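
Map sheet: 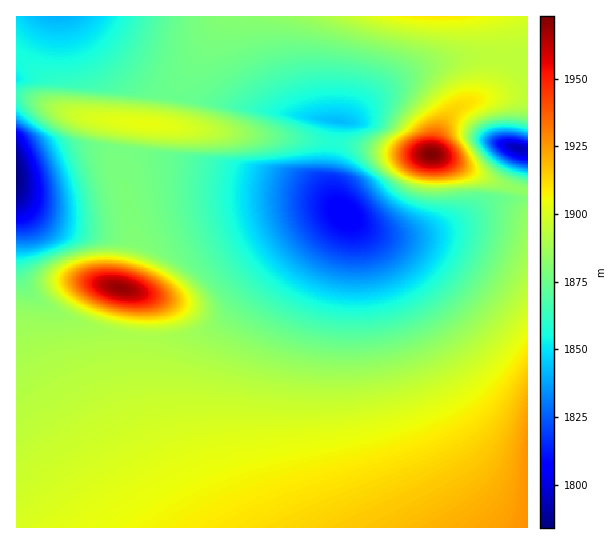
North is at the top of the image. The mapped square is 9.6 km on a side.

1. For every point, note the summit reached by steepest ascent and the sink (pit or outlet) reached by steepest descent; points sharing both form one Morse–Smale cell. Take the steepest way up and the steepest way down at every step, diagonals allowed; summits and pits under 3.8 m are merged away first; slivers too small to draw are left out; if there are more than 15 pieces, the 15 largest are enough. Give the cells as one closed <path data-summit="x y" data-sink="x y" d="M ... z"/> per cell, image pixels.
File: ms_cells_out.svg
<path data-summit="527 465" data-sink="347 214" d="M510 199l-16 1-45 27-35 9-27 0-12-3-20-10-9-10-7 0-28 16-36 30-30 31-17 24-14 13-20 8-15 2-40 1-2 33 8 47 19 49 21 42 13 19 330-1 0-326z"/><path data-summit="527 465" data-sink="17 175" d="M17 212l-1 315 181 1-33-61-19-49-8-47 2-33-42-9-23-8-24-12-23-19-7-11-3-9 2-51z"/><path data-summit="121 289" data-sink="347 214" d="M125 151l-5 0 0 22 9 36 4 24 0 14-10 42 11 3 6 9-1 36 40 0 15-2 20-8 14-13 27-35 32-31 36-27 16-8 6 0-27-17-33-11-99-24z"/><path data-summit="437 17" data-sink="338 121" d="M495 16l-270 0-50 78 7 3 31 6 125 18 13 0 31-30 36-22 19-6 25-6 37 0 2-3 0-12z"/><path data-summit="121 289" data-sink="17 175" d="M101 148l-20 3-30 12-35 10 0 38 3 8-2 51 3 9 7 11 10 10 22 15 38 14 41 8 2-3 0-33-6-9-11-3 10-42 0-14-13-60 0-22z"/><path data-summit="431 154" data-sink="347 214" d="M341 143l-7 0-2 4-3 22 3 25 11 18 12 11 20 10 12 3 27 0 15-3 38-16 27-17 34-1-2-8-27-7-64-29-40-2z"/><path data-summit="145 123" data-sink="58 17" d="M79 16l-63 1 0 78 69 22 82 8 4-6 4-24-18-7-28-20-37-35z"/><path data-summit="431 154" data-sink="338 121" d="M497 56l-24 0-26 4-22 7-23 10-27 19-24 25-14-1-4 22 62 11 36 2 8-22 12-19 8-7 23-10 10-11 8-23 0-5z"/><path data-summit="145 123" data-sink="347 214" d="M139 123l-14 0-4 20 1 8 64 10 99 24 33 11 22 13-8-15-3-12 4-36-2-5z"/><path data-summit="431 154" data-sink="517 147" d="M527 91l-42 6-26 10-8 7-10 13-9 27 21 7 46 23 28 8z"/><path data-summit="437 17" data-sink="58 17" d="M223 16l-143 1 12 16 37 35 28 20 17 7z"/><path data-summit="145 123" data-sink="17 175" d="M21 96l-5 1 1 75 14-3 55-20 15-1 20 2 5-29-53-6z"/><path data-summit="145 123" data-sink="338 121" d="M175 95l-2 2-4 30 164 15 2-22-122-17z"/><path data-summit="437 17" data-sink="17 175" d="M527 16l-31 1 5 25 0 15 13 2 14 4z"/><path data-summit="431 154" data-sink="17 175" d="M507 57l-7 1-5 23-6 9-8 9 47-9 0-25z"/>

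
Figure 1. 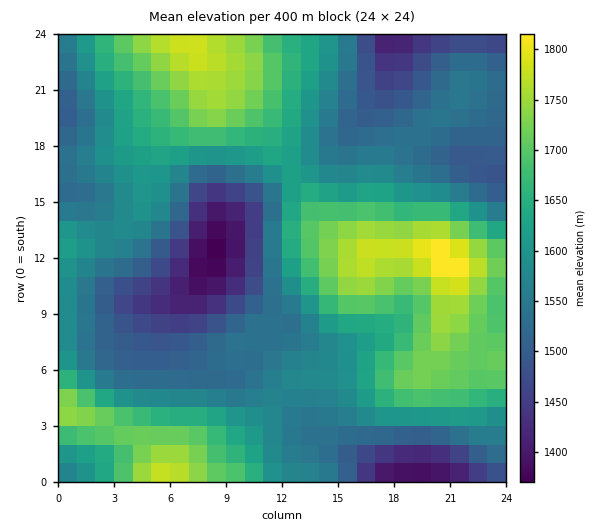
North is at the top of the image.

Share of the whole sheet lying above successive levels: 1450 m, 93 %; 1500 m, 84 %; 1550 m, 62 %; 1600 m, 45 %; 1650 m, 31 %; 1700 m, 20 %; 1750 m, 7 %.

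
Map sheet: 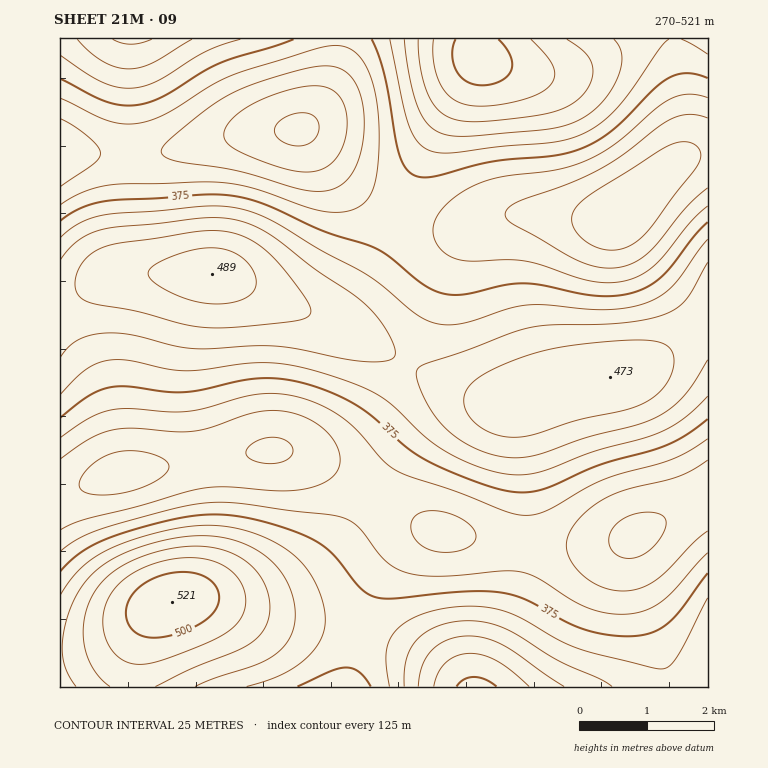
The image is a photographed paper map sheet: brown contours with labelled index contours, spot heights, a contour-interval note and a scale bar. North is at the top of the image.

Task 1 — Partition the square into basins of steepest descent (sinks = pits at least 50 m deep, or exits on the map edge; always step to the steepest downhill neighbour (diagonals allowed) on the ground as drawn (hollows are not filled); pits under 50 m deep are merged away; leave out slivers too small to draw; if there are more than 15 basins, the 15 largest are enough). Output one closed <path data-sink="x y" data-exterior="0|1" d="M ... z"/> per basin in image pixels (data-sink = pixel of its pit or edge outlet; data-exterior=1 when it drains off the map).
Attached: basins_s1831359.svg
<path data-sink="123 474" data-exterior="0" d="M211 273l-91 0-14 4-35 20-11 3 0 387 648 0 0-371-38 33-35 22-17 5-29 4-28 7-43 15-25 0-44-15-113-63-54-22-37-19z"/><path data-sink="623 212" data-exterior="0" d="M708 38l-232 0-1 6 4 16-53 89-49 105-30 47-13 13-13 4 42 20 47 28 39 21 44 15 25 0 43-15 64-12 23-10 16-11 44-39z"/><path data-sink="299 129" data-exterior="0" d="M474 38l-414 0 0 260 11-1 35-20 14-4 91 0 34 10 37 19 39 15 13-3 13-13 23-35 29-56 27-61 46-76 7-13z"/>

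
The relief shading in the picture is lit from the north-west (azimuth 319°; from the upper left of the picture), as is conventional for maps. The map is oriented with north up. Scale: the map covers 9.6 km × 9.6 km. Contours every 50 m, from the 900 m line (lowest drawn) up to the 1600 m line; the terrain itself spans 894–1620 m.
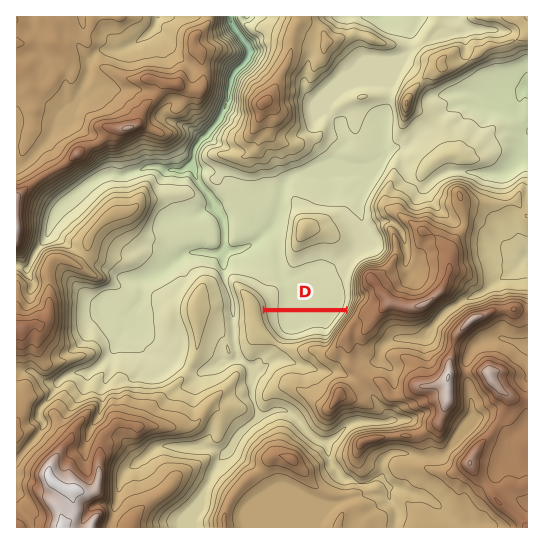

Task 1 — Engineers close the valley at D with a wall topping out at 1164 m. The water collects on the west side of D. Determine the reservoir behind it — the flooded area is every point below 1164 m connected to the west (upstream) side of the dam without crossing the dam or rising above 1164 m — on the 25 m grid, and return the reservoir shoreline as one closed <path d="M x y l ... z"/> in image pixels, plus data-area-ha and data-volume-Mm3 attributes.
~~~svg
<path d="M345 312l-79 0-1 5 3 8 9 11 6 4 10 1 1-1 7 0 9-4 16 1 18-22 1-3z" data-area-ha="61" data-volume-Mm3="34.95"/>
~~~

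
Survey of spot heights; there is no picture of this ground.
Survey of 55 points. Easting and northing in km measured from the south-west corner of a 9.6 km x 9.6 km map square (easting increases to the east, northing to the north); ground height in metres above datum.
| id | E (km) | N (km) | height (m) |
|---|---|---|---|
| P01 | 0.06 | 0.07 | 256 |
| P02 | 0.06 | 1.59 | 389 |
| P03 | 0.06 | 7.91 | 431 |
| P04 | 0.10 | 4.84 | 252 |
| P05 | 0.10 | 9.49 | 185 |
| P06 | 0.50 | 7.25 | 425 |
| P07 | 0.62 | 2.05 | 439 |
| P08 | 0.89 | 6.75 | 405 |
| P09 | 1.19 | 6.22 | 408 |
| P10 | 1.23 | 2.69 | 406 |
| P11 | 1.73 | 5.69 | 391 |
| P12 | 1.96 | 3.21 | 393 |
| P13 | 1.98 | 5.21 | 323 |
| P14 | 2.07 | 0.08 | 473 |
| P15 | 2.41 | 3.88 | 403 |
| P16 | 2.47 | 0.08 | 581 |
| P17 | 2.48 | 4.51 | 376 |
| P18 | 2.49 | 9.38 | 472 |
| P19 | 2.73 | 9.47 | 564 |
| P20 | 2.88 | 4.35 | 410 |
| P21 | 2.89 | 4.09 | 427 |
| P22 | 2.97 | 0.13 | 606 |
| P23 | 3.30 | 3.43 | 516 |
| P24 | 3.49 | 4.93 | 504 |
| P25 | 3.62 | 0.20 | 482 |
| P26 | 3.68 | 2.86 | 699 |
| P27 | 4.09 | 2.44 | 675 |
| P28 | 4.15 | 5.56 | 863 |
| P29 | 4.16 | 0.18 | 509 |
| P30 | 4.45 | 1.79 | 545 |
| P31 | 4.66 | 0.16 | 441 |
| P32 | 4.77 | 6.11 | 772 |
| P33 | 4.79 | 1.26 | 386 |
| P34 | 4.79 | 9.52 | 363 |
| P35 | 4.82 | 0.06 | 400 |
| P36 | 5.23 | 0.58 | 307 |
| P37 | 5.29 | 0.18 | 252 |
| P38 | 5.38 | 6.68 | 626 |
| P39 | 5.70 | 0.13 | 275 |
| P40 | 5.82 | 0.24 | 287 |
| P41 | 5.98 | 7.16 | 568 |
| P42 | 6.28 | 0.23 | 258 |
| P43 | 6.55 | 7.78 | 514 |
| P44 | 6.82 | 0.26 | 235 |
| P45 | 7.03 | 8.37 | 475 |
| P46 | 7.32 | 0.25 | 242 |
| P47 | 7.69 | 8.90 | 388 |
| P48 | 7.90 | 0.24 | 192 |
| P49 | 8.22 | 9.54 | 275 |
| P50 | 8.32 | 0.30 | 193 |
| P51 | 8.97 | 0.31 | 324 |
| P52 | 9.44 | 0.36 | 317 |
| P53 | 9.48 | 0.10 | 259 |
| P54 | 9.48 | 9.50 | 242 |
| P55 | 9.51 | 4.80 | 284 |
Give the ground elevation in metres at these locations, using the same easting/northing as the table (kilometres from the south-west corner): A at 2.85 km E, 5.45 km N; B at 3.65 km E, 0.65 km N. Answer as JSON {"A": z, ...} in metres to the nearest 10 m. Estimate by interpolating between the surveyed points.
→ {"A": 440, "B": 550}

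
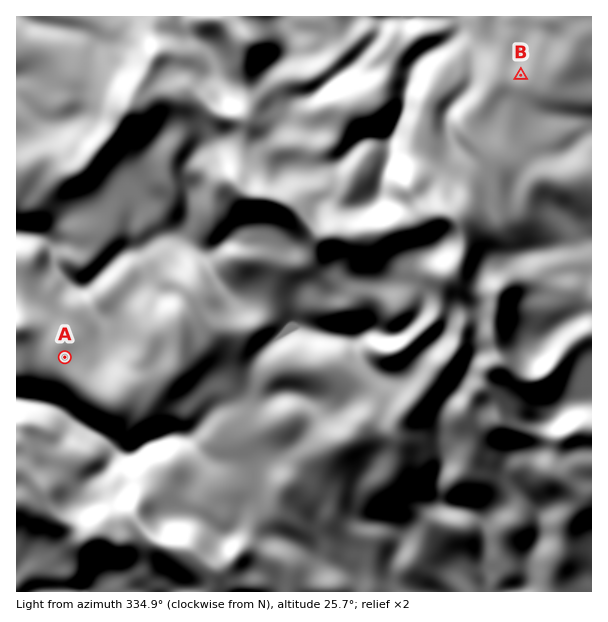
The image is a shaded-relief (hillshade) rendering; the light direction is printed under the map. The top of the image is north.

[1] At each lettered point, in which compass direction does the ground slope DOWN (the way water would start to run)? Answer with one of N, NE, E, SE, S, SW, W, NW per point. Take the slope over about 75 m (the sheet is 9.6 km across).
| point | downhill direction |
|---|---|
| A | NE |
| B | N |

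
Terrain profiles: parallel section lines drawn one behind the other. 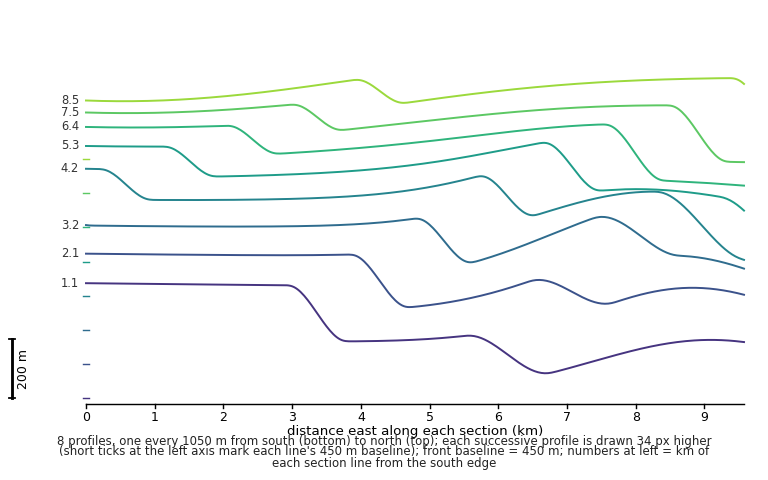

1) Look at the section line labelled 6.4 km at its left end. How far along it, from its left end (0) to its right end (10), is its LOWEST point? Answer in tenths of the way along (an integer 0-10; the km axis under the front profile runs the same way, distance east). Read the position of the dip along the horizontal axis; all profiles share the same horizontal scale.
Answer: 10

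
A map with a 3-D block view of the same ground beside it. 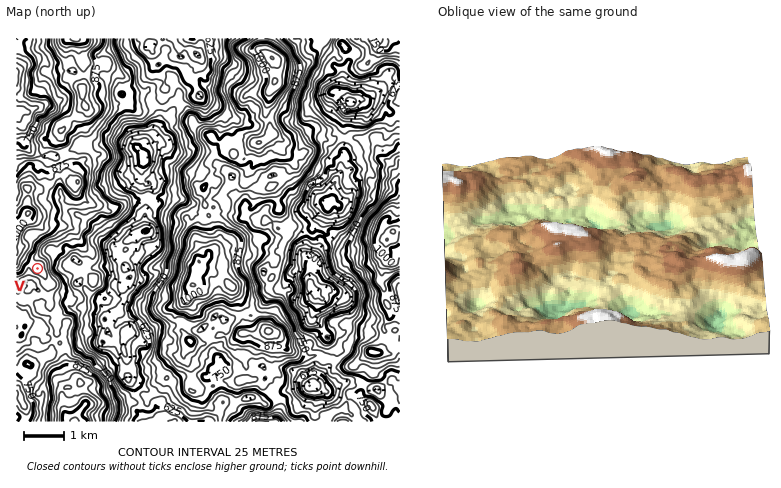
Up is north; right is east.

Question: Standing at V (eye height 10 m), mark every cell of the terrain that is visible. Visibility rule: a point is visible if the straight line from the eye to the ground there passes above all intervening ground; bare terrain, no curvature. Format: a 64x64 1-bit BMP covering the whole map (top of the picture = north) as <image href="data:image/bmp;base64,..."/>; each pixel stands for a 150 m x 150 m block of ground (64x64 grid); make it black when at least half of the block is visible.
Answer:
<image width="64" height="64" href="data:image/bmp;base64,Qk0+AgAAAAAAAD4AAAAoAAAAQAAAAEAAAAABAAEAAAAAAAACAAATCwAAEwsAAAIAAAAAAAAA////AAAAAAAP4AAAB/AAAA3AAAgDgAAAD+AEAAAAAAAH+Bx4AAAAAAEgPjgAAAAAEwB+vAAAAAAN4h+8AAAAAAf/D/gAAAAAB/4PoAAAAAAH+A/gAAAAAAPwD/AAAAAAAIAP8AAAAAAAgA/4AAAAAAOAD/gcAAAABwAP+AxAAAAXAA/wAAAAAH2AD+AAAAAA/cAfwAAAAAD4AD+gAAAAAPwAP/AAAAAA7AAf+AAAAAD4AA/4AAAAAPgAD/gAAAAAzAgP+AAAAADIHA/8AAAAAPgcH/wAAAAA8Bgf/gAAAADgGA/8AAAAAPA4D/8AAAAAO/AH/gAAAAAf4AP8AAAAAJ/gAfwAAAAA+4AB/AAAAABwA4f8AAAAACADh/EAAAAAAB4H/wAAAAAAMAP/AAAAAABgAf8AAAAAAGAA/wAAAAAA4AB+AAAAAAAAAHwAAAAAAAAAP4AAAAAAAAA/gQYAAAAAAB88fAAAAAAAD7LYAAAAAAAP85AAAAAAAB/jgAAAAAAAH4IAAAAAAAAPAAAAAAAAAAwAQAAAAAAACADAAAAAAAAAAcAAAAAAAAAFwAAAAAAAAB/gAAAAAAAAP+AAAAAAAAA8wAAAAAAAADDgAAAAAAAAM+AAAAAAAAA34AAAAAAAAAfwAAAAAAAAH+AAAAAAAAAfwAAAAAAAAB8AAAAAAAAAEAAAAA=="/>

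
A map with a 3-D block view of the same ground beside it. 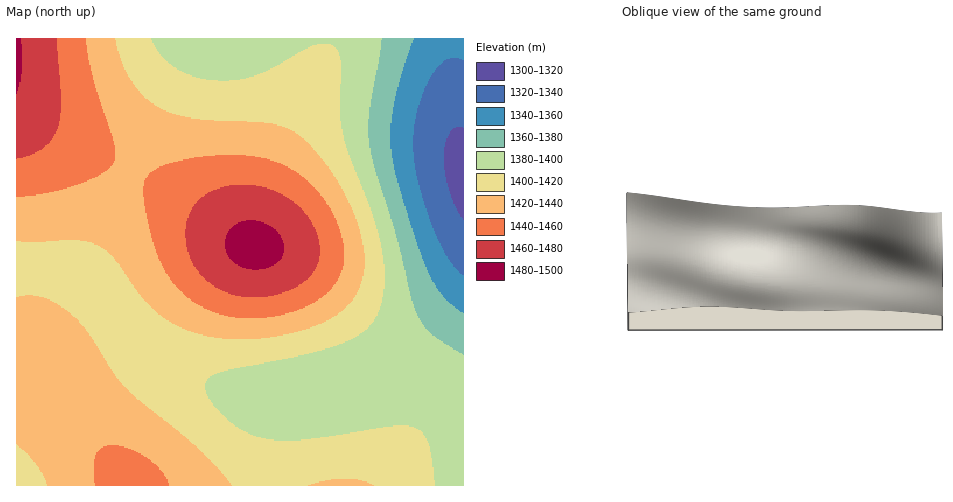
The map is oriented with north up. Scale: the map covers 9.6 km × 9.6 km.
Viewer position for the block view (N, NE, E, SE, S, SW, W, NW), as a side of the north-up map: S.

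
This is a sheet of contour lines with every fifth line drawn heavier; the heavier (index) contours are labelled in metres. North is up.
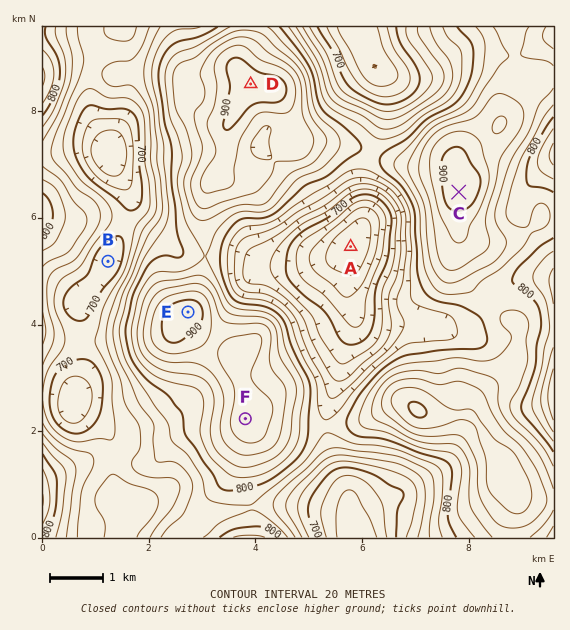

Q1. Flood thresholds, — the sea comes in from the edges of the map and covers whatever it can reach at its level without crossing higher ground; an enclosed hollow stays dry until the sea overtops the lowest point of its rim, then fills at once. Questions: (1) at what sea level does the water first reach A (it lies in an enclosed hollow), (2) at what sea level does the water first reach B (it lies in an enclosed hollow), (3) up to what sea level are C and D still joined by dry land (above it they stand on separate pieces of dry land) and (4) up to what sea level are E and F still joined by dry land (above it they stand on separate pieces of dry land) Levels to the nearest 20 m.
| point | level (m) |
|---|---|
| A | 780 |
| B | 720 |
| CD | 800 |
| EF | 880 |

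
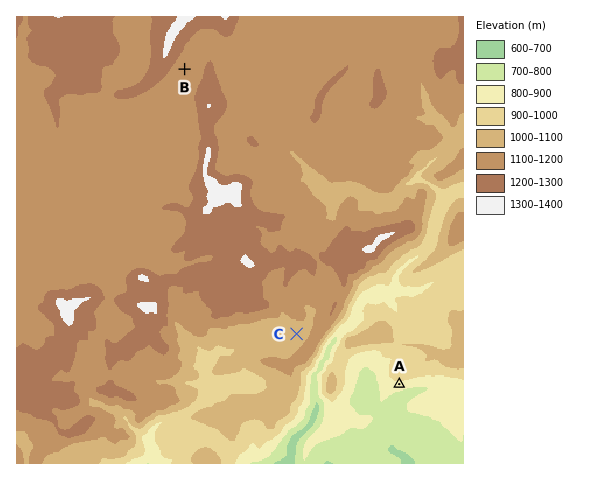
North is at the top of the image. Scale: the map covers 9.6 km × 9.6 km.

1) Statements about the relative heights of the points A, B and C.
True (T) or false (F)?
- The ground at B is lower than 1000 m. F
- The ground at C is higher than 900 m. T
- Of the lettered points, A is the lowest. T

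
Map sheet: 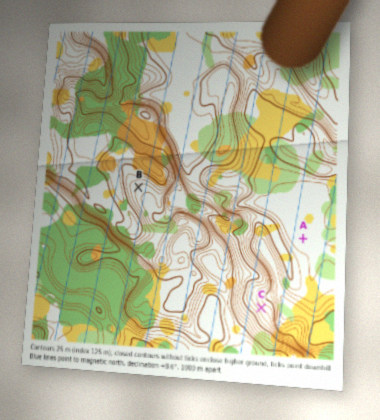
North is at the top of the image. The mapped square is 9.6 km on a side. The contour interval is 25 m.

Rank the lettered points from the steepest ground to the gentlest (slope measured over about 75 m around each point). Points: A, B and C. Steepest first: C B A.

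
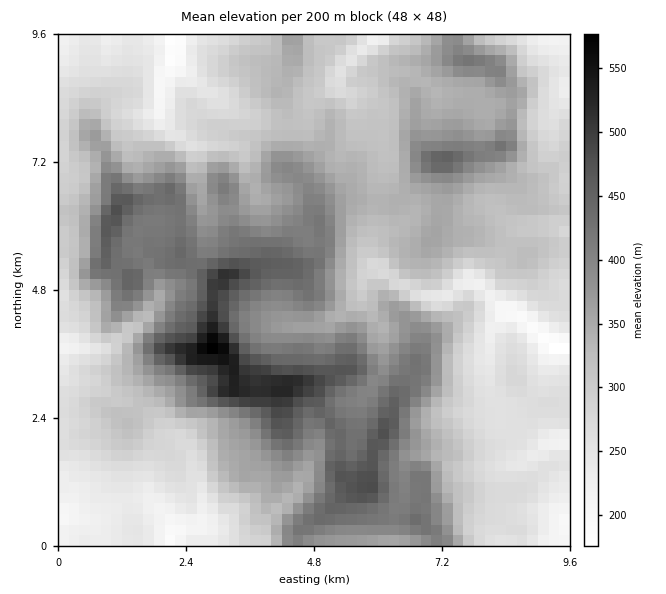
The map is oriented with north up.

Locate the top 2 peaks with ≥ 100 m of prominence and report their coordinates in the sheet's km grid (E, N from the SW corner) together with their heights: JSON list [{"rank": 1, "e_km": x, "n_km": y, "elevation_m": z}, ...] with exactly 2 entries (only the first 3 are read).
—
[{"rank": 1, "e_km": 2.91, "n_km": 3.74, "elevation_m": 582}, {"rank": 2, "e_km": 7.19, "n_km": 7.21, "elevation_m": 461}]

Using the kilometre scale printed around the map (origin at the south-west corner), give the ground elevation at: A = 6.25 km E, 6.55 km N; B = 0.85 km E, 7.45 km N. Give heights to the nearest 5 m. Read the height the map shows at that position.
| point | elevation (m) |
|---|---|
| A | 340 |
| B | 375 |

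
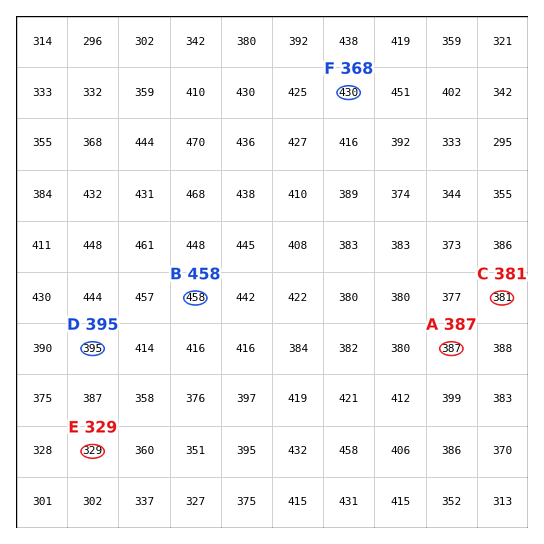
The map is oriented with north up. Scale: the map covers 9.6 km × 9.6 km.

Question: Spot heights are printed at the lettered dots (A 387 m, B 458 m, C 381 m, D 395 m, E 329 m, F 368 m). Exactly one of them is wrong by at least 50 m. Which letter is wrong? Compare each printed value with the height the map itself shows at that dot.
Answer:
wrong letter F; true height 430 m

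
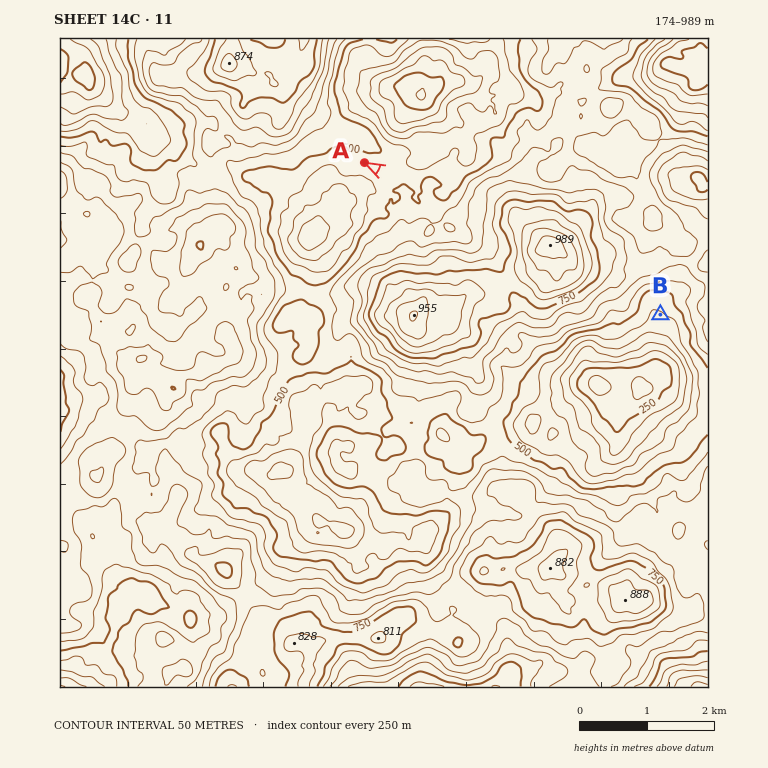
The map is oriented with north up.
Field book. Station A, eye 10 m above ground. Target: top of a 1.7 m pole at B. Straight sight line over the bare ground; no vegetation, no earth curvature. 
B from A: hidden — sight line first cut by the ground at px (401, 181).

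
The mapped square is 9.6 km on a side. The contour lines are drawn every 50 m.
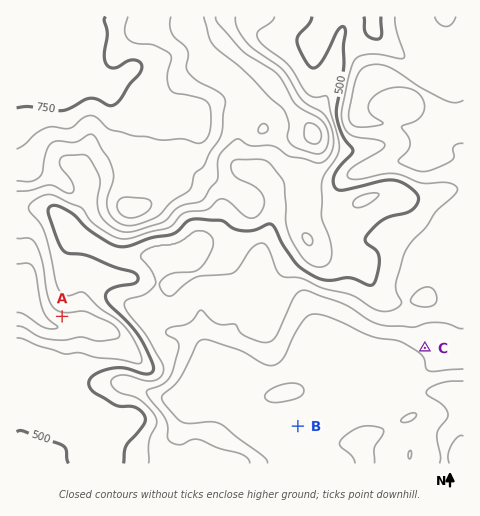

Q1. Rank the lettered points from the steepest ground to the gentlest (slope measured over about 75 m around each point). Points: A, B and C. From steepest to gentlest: A C B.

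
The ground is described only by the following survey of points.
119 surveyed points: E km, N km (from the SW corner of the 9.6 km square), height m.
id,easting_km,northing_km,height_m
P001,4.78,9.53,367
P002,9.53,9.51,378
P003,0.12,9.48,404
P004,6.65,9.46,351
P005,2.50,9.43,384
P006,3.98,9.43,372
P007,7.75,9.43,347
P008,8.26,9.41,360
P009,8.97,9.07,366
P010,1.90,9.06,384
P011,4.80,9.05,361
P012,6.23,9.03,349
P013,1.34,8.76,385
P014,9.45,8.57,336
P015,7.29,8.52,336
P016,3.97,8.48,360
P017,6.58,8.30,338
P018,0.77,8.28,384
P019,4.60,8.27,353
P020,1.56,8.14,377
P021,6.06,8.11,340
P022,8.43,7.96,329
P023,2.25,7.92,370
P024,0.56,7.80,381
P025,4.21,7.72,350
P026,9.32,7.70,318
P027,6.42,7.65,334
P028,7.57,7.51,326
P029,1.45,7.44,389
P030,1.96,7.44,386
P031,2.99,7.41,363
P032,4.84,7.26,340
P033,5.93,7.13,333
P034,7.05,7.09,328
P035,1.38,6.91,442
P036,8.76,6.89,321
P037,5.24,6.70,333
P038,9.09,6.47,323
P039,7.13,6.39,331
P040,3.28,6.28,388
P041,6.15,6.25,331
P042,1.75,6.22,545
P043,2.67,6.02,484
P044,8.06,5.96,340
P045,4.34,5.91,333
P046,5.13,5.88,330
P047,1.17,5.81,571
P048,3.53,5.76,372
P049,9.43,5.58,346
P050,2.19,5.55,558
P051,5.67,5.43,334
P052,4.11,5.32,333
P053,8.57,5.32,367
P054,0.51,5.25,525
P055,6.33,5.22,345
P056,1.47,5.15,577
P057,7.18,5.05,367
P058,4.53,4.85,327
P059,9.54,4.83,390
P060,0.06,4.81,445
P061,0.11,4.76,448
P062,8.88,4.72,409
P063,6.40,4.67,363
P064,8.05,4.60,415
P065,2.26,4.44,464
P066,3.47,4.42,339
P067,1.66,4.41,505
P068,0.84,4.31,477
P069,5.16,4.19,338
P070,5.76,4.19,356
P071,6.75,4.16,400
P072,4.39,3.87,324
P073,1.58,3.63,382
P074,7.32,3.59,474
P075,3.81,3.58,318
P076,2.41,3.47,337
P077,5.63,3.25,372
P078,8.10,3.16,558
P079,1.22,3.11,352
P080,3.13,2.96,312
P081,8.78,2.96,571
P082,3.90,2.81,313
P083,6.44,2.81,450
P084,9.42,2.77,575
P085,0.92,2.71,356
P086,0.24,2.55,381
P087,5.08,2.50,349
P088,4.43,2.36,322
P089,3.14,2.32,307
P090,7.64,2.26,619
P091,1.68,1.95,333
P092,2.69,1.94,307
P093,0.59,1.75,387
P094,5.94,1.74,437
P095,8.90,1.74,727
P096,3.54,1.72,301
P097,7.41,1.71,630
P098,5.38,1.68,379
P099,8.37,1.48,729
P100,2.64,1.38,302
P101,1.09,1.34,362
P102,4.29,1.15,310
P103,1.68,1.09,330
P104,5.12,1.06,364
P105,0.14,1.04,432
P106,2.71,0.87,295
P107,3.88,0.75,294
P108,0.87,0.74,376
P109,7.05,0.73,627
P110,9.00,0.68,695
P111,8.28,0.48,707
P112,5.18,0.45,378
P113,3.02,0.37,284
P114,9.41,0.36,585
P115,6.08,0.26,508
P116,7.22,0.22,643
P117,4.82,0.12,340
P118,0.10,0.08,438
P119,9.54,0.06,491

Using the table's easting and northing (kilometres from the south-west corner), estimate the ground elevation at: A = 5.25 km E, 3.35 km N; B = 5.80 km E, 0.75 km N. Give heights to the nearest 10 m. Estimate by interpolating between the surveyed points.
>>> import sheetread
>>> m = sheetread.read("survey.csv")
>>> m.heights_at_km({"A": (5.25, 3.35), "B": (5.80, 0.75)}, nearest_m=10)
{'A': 350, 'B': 450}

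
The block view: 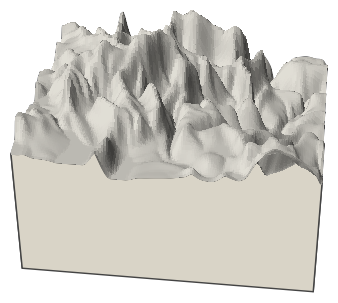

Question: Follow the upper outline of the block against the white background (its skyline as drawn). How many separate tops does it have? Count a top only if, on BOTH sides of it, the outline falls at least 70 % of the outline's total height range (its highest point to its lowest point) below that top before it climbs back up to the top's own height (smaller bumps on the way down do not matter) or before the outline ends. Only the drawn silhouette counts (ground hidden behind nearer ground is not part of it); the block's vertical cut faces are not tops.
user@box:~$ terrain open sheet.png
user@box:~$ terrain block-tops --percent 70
0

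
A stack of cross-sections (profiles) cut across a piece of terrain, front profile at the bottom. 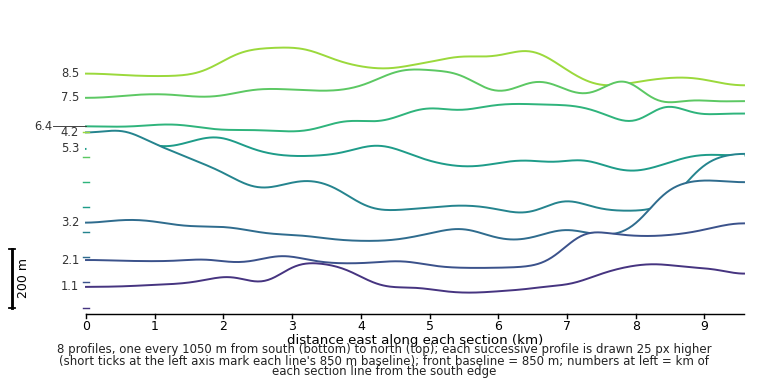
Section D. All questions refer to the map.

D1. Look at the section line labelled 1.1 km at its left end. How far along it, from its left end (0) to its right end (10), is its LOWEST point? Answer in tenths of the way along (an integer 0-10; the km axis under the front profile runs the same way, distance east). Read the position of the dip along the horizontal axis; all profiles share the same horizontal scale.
6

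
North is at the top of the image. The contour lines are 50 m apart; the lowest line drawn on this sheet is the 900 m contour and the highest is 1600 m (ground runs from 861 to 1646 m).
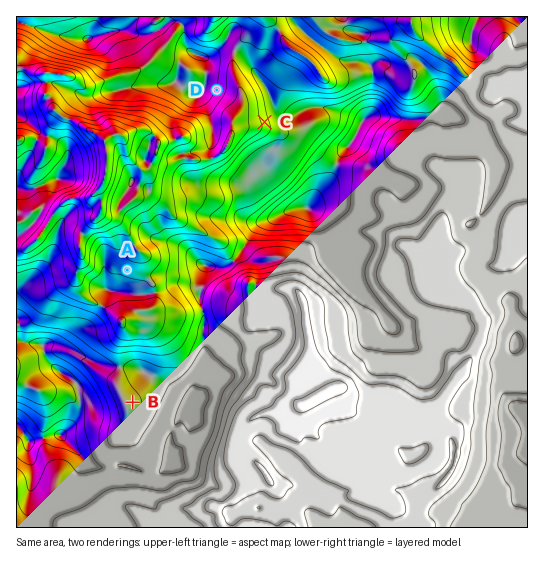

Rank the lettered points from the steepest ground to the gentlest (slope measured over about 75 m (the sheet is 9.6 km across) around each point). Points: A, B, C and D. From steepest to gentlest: C D A B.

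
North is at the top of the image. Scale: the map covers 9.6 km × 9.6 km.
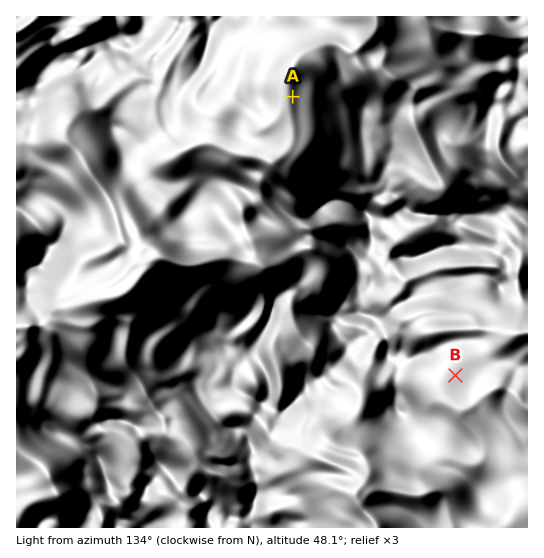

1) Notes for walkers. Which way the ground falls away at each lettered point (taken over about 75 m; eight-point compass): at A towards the W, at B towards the SW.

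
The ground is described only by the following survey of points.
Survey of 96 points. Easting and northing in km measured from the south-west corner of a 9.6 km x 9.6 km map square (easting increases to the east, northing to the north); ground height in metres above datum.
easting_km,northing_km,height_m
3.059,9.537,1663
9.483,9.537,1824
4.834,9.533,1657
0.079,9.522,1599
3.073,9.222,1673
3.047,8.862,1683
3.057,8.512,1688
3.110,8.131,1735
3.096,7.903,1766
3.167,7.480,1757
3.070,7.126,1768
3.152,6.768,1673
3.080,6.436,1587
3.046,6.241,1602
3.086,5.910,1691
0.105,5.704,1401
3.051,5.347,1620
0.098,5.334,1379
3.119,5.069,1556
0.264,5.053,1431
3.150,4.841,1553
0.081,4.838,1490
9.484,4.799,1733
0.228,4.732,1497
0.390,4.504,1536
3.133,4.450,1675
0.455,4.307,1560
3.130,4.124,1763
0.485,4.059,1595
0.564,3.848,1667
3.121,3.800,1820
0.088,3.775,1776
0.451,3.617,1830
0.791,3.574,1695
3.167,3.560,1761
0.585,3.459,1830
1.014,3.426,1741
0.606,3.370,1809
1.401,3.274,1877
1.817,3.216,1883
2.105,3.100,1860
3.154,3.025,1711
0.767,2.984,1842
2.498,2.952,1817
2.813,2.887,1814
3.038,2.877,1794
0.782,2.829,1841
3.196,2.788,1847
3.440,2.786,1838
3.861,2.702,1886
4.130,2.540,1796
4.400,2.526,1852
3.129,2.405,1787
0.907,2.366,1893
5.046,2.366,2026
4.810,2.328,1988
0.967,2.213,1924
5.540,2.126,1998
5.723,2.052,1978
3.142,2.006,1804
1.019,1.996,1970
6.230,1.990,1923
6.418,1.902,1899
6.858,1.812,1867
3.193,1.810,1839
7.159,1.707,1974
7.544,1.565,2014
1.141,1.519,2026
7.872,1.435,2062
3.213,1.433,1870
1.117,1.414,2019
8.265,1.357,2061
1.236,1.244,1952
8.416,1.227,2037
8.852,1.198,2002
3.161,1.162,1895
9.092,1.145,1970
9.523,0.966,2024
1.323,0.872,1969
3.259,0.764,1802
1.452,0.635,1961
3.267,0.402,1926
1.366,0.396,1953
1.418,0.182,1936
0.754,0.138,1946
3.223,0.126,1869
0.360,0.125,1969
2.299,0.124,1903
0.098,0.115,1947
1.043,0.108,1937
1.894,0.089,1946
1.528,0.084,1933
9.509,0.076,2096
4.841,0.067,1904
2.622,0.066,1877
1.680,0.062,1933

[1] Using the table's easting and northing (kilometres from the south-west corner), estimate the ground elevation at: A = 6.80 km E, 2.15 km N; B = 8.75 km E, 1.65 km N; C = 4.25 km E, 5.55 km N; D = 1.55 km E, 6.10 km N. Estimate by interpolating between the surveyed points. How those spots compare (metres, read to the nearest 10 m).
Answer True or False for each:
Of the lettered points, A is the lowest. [False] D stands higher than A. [False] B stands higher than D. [True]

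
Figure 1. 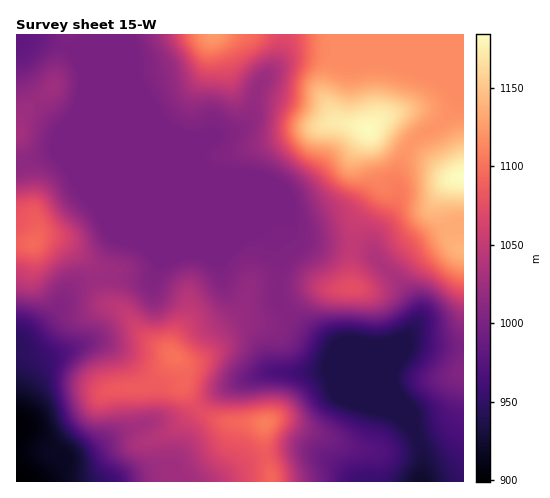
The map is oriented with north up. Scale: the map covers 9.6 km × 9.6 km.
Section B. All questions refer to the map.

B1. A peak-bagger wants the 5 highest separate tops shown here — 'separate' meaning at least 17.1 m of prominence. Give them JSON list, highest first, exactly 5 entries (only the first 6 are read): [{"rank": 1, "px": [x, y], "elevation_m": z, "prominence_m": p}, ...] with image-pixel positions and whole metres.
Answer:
[{"rank": 1, "px": [368, 129], "elevation_m": 1182, "prominence_m": 58}, {"rank": 2, "px": [265, 423], "elevation_m": 1108, "prominence_m": 101}, {"rank": 3, "px": [174, 357], "elevation_m": 1101, "prominence_m": 28}, {"rank": 4, "px": [33, 243], "elevation_m": 1095, "prominence_m": 72}, {"rank": 5, "px": [353, 288], "elevation_m": 1075, "prominence_m": 26}]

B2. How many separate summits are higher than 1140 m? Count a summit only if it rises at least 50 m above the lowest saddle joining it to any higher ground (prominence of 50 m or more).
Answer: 1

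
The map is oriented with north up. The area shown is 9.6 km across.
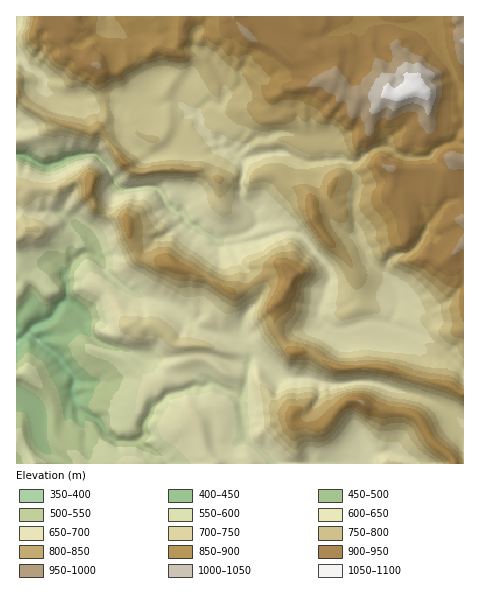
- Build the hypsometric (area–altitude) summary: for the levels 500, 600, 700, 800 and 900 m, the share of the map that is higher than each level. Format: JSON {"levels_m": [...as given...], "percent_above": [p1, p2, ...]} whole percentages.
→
{"levels_m": [500, 600, 700, 800, 900], "percent_above": [96, 84, 62, 35, 15]}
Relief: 390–1090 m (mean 740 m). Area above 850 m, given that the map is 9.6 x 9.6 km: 22.7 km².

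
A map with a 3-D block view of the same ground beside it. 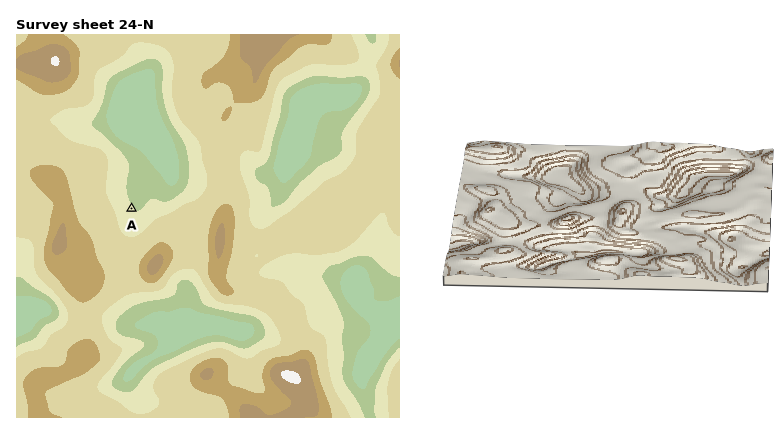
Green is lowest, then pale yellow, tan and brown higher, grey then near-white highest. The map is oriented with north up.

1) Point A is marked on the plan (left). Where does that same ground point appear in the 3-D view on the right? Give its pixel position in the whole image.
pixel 551 206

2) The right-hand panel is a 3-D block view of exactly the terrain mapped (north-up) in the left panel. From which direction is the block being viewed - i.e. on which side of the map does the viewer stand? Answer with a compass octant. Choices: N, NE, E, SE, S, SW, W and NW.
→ S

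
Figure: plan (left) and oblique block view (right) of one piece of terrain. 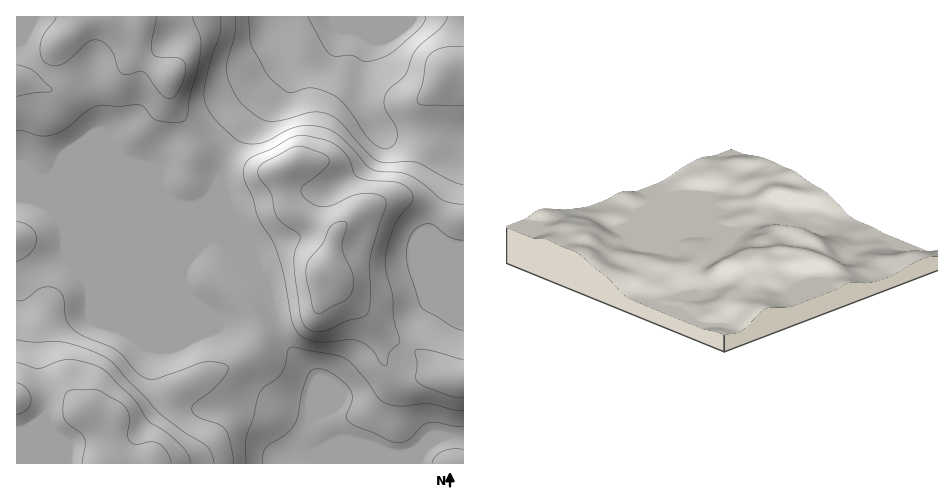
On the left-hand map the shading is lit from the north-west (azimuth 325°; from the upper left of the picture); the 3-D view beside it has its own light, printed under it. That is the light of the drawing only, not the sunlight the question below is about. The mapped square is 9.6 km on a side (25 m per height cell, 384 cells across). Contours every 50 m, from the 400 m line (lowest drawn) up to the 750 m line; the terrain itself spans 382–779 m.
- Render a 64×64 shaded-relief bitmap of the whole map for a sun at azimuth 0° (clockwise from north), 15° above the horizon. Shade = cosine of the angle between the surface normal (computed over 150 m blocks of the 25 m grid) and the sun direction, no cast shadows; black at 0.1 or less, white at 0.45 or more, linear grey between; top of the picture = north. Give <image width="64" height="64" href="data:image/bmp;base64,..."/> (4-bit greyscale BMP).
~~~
<image width="64" height="64" href="data:image/bmp;base64,Qk12CAAAAAAAAHYAAAAoAAAAQAAAAEAAAAABAAQAAAAAAAAIAAATCwAAEwsAABAAAAAAAAAAAAAAABEREQAiIiIAMzMzAERERABVVVUAZmZmAHd3dwCIiIgAmZmZAKqqqgC7u7sAzMzMAN3d3QDu7u4A////AHd3d3d4iIiIiIiImZiIiIh3d3d3d3d3d3d3d3d3eJmZd3d3d3eIiIiIiJmaqZiIiHdmZnd3d3d3d3d2Znd4mZl3d3d3Z4iIiImaq7u7qZiHdlVVZmZmd3d3dmVFZniZmXd3d2ZWd4d3iavM3cy6qYdlREVWZmZmdmZVRERWd3iId3d2VEVnd3d5rN3dzLuph2VERFZnZmZmVURERFVWZVVWd3ZURFZ3Znm97dy7uqmHZlVVVmd3dmVVREVVVERDMjRXdmVVZ3d3ibzcuqmZmYh2ZlVmZ3d3dmVURVRDMiERNFZ3dmd3d4iavLqYiHeId3dmZmZnd3d3dlREQzIhEABVZnd3iIiIm7zLqYdmZmZ3ZmZmZmd3d3d2VEMyIQAAAHd3d3iamJq93cuYdlVVVmZmZmZmZ3d3d2ZUMzIhEAAAqZh3iaqpq87typh2ZlVVVWZmVVZmd3dmVUQzRDMiIiK7qYiZqqqr3d26mYh2ZmVVVVVVVWZ3dlQzM0RVVVREVbupmZqqq8zdy6qqqZh3ZmVVREVVZmZlQzM0VmZ3ZneIu6qqqqq83cy6qqq6qZiHdlVERVVVRDMzM0Vmd3d4iarLu7u7u83ty6qZqqu6qZiHZVVWZlMiEiM0Vmd3d3iau7u7u8zN7u3LqYiJmqqqqZh2VWZlMQAAEkRWZ2Z3iaq7uqq7ze7/7cqYd3d4maqpmYdnd2QQAAASNFZmZ3iZqrqqmavN7u7cuYd3d3d4iZmYh3iHYwAAABIzRVZ3iZqqqpmZmrzd3LqYd3d3d3d3iIiIiIdSAAAAEiNEVniaqqqZmZmZqqqph3d3d3d3d3d3d3iIh1MQAAESI0VniZqpmYipmZiIiId3d3d3d3d3d3Zmd4iHVDMiIiIjRmeJmZmId5mZiId3d3d3d3d3d3d3ZmZ4iHZVVVQzIjRWd3iIiHd3mZmId3d3d3d3d3d3d3ZlZniIdlVWZVQzRWd3d4h3d3eIiIh3d3d3d3d3d3d3ZVZniId2VVZmVERWZ3d3d3d3d3eIiIiHd3d3d3d3d3ZVZneId3ZVVWZVRVZ3eIh3d3d3d3iJmYd3d3d3d3d3dmZ3eIh3ZlVVVVVWZ3eIiId3d3d3eImZh3d3d3d3d3d3d3iIh3dlVVZmVnd3d4iId3d3d3d4iZl3d3d3d3d3d3eIiIh3dmVWZ3ZniId3iIh3d3d3ZneIiHd3d3d3d3d3eIiIh3d2VVZ4mIiZh2Z3d3d3d3dVZ3iHd3d3d3d3d3d3iIh3d3ZVV4qpmZmHZmZ3d3d3d1VWd3d3d3d3d3d3d3d4h3d3ZVVnmqqYh3ZlVWd3d3d3VmZ3d3d3d3d3d3d3d3d3d3dVRWeJqZh2ZmVVVnd3d2Z3d3d3d3d3d3d3d3d3d3d3dlREVWeIh2ZmZVRVZ3d2VZmYh3d3d3d3d3d3d3d3d3dlRDNEVniYdlZlVERWZmVVuqmId3d3d3d3d3d3d3d3d2VERERWeaqXZmVUM0VWZma6qYd3d3d3d3d3d3d3d3d2VVVVVniavLmHZlQzNFVniKmYd3d3d3d3d3d3d3d3d3ZlZmZ3iZq8y6h3ZUM0VnmqiHd3d3d3d3d3d3d2Znd3dmVWZniJmavMu6mHZVZ4mrt3d3d3d3d3d3d3d2ZVZ3d2VURWd4iIibzNy6qYiZqrvHd3d3d3d3d3d3d3ZmZmd2ZUM0VmZmZ4m83u3cy7u7u7d3d3d3d3d3d3d3dmZmZ3ZlRERVVVVVZ5ve///t3Lu6p3dmd3d3d3d3d3d3ZmZmd3dmZmVEREVWes7///7LuqqXdmZ3d3d3d3d3d2ZmZmZ3iJqql2VWVVaKzv//7bqZmYZlZmd3d3d3dmZmZmZmZneazu7KmIiIiave7/7LmIiIhVVVVnd3d3dlVVZmd3d3eJvf//3Lu7u83e3cy6mIh3d0REREVnd3dlVVVmZnd3d4m97///7t7u7u3LqpmIiHd3REMzM1Z3d2ZVVVVWZ3iIiavN7/////7u3LqIiIiId3czMzIjNGZmZmZlREVneImZmqvO///+7tzKmHZmZ3d2ZjNEQzMzRVVWZ2VDNGeImZmZmr3//+7dy6mHZVVWZmVVREVURDMzREVmZUM0Z4mZmZmZrN7u3dzLqXZVVVVVVERFVVVUQzMzNFVVQzRniZmZmZmavMzMy7qYdlVVVVRERFVVZVVUQzMzREQzNGeImZiImZmaq7u7qph3d3dmVEREVVZmZmVURDM0QzM0VniIiIiZmZmaq7upiIeIiIdlREVVZnd3ZmZURERERERFZ3iIiImYiJqruqmIiJmqmHVUVWZ3d3d3ZmVURERVVERWd4iIiZiImqqqmIiImqqYdlVWiId3d3d2ZlVVVnd2VEVnd4iIiIiZqqmYiImaqZh3ZmaZh2ZmZmZmZlVniZhlRWZ3iIiIiImZmIiIiZmZiIiId5mGVVVWZmZmZmiaqoZUVWeIiIiIiIiIiIiZqpmYmZmYmIZVRFVVVmZmaJq6l1RFZ4iZiIiIeIiIiJmqqqqruqqIh2ZUREVVZmZniaqYZURWeJmYiIh4iImYiJmrvMzLu3eIh3ZUREVWZmZ4mZh2VFZ4iZiIiIiIiIh3eJvM3Mu7d4mZh2VERWZmZmd4iHZlVneIiIiIiIh3d3d3ebzMu6p3eJmYdlRWZnZmZmd4d3Zmd4iIh4iIh3d3d3d3mqqpmXd4mZh2VWZ3d2ZmZ3d3d3d3eId3d3d3d3d3d3d5mZmI"/>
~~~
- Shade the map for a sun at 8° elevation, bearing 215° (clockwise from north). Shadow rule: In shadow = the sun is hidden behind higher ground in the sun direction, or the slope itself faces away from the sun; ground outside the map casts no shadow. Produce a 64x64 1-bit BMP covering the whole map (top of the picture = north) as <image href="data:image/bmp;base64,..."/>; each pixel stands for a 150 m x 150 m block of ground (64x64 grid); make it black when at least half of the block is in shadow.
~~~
<image width="64" height="64" href="data:image/bmp;base64,Qk0+AgAAAAAAAD4AAAAoAAAAQAAAAEAAAAABAAEAAAAAAAACAAATCwAAEwsAAAIAAAAAAAAA////AAAAAAAAAAAAAAAAAAAAAAAAAAAAAAADgAAAAAAAAA/AAAAAAAAAD8AAAAAAAAAf4AAAAAAAAD/AAAAAAAAAf8AAAAAAAAD/gAAAAAAAAfgAAAAAAAAD+AAAAAAAAAf4AAAAAAAAD/gAAAAAAAAP+AAAAAAAAB/4AAAAAAAAf/AAAAAAAAD/4AAAAAAAAf/AAAAAAAAB/4AAAAAAAAD+AAAAAAAAACAAAAAAAAAAAAAAAAAAAAAAAAAAAAAAAAAAAAAAAAAAAAAAAAAAAAAAAAAAAAAAAAAAAAAAAAAAAAAAAAAAAAAAAAAAAAAAAAAAAAAAAAAAAAAAAAAAAAAAAAAAAAAAAAAAAAAAAAAAAAAAAAAAAAAAAAAAAAAAAAAAAAAAAAAAAAAAAAAAAAAAAAAAAAAAAAAAAAAAAAAAAAAAAAA78AAAAAAAAD/wAAAAAAAAf/AAAAAAAAB/8AAAAAAAAf/gAAAAADgH/8AAAAAAOP//AAAAAAAB//wAAAAAAAH/+AAAAAAAAf/4AAAAAAAA//AAAAAAAAA/8AAAAAAAAB/gAAAAAAAAD+AAAAAAAAAHwAAAAAAAAAAAAAAAAAAAAAAAAAAAAAAAAAAAAAAAAAAAAAAAAAAAAAAAAAAAAAAAAAAAAAAAAAAAAAAAAAAAAAAAAAAAAAAAAAAAAAAAAAAAAA=="/>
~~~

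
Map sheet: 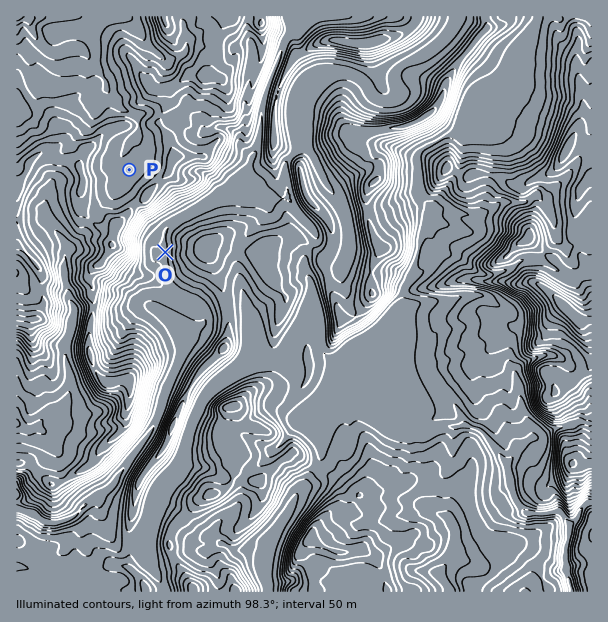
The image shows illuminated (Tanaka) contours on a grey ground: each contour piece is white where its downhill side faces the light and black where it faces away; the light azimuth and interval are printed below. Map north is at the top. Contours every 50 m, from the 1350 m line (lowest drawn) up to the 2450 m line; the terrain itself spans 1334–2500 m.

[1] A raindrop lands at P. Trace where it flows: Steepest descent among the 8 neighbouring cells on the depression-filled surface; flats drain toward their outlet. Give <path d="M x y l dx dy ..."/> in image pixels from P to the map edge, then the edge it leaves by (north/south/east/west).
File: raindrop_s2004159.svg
<path d="M129 170l-4 0-3-3 0-11 1-1 0-3 3-3 0-3 2-2 0-6 10-10 0-8-1-3-5-4-3 0-6-3-13-14-2-6-4-4 0-8-14-15-1-6-8-7-3-2-9 0-1 2-3 0-6 3-8 0-6-3-7-8-6-12-3-13"/>
exit: north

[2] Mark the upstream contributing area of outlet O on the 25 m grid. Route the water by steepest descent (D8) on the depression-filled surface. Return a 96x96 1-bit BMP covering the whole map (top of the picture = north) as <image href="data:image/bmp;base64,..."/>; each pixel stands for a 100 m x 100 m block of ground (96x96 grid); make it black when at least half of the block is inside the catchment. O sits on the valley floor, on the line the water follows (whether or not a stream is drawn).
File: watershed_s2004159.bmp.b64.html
<image width="96" height="96" href="data:image/bmp;base64,Qk2+BAAAAAAAAD4AAAAoAAAAYAAAAGAAAAABAAEAAAAAAIAEAAATCwAAEwsAAAIAAAAAAAAA////AAAAAAAAAAAAAAAAAAAAAAAAAAAAAAAAAAAAAAAAAAAAAAAAAAAAAAAAAAAAAAAAAAAAAAAAAAAAAAAAAAAAAAAAAAAAAAAAAAAAAAAAAAAAAAAAAAAAAAAAAAAAAAAAAAAAAAAAAAAAAAAAAAAAAAAAAAAAAAAAAAAAAAAAAAAAAAAAAAAAAAAAAAAAAAAAAAAAAAAAAAAAAAAAAAAAAAAAAAAAAAAAAAAAAAAAAAAAAAAAAAAAAAAAAAAAAAAAAAAAAAAAAAAAAAAAAAAAAAAAAAAAAAAAAAAAAAAAAAAAAAAAAAAAAAAAAAAAAAAAAAAAAAAAAAAAAAAAAAAAAAAAAAAAAAAAAAAAAAAAAAAAAAAAAAAAAAAAAAAAAAAAAAAAAAAAAAAAAAAAAAAAAAAAAAAAAAAAAAAAAAAAAAAAAAAAAAAAAAAAAAAAAAAAAAAAAAAAAAAAAAAAAAAAAAAAAAAAAAAAAAAAAAAAAAAAAAAAAAAAAAAAAAAAAAAAAAAAAAAAAAAAAAAAAAAAAAAAAAAAAAAAAAAAAAAAAAAAAAAAAAAAAAAAAAAAAAAAAAAAAAAAAAAAAAAAAAAAAAAAAAAAAAAAAAAAAAAAAAAAAAAAAAAAAAAAAAAAAAAAAAAAAAAAAAAAAAAAAAAAAAAAAAAAAAAAAAAAAAAAAAAAAAAAAAAAAAAAAAAAAAAAAAAAAAAAAAAAAAAAAAAAAAAAAAAAAAAAAAAAAAAAAAAAAAADgAAAAAAAAAAAAAAHwAAAAAAAAAAAAAAH4AAAAAAAAAAAAAAH4AAAAAAAAAAAAAAP4AAAAAAAAAAAAAAP4AAAAAAAAAAAAAAP4AAAAAAAAAAAAAAP4AAAAAAAAAAAAAAf8AAAAAAAAAAAAAAf8AAAAAAAAAB8AAA/+AAAAAAAAAD/P8B/+AAAAAAAAAH///D/8AAAAAAAAAH/////8AAAAAAAAAP/////4AAAAAAAAAf/////4AAAAAAAAA//////4AAAAAAAAB//////4AAAAAAAAA//////4AAAAAAAAAf/////wAAAAAAAAAP/////wAAAAAAAAAH/////4AAAAAAAAAD/////8AAAAAAAAAB/////+AAAAAAAAAA/////+AAAAAAAAAA/////8AAAAAAAAAA/////4AAAAAAAAAA/////wAAAAAAAAAA/////gAAAAAAAAAB/////gAAAAAAAAAB/////wAAAAAAAAAD//////wAAAAAAAAD//////+AAAAAAAAD///////gAAAAAAAB///////wAAAAAAAB///////4AAAAAAAB///////4AAAAAAAB///////4AAAAAAAAf//////8AAAAAAAAP//////8AAAAAAAAA//////+AAAAAAAAAf/////+AAAAAAAAAf//////AAAAAAAAAf//////gAAAAAAAAf//////wAAAAAAAAf//////wAAAAAAAAP//////4AAAAAAAAP//////8AAAAAAAAH//////8AAAAAAAAD//////8AAA="/>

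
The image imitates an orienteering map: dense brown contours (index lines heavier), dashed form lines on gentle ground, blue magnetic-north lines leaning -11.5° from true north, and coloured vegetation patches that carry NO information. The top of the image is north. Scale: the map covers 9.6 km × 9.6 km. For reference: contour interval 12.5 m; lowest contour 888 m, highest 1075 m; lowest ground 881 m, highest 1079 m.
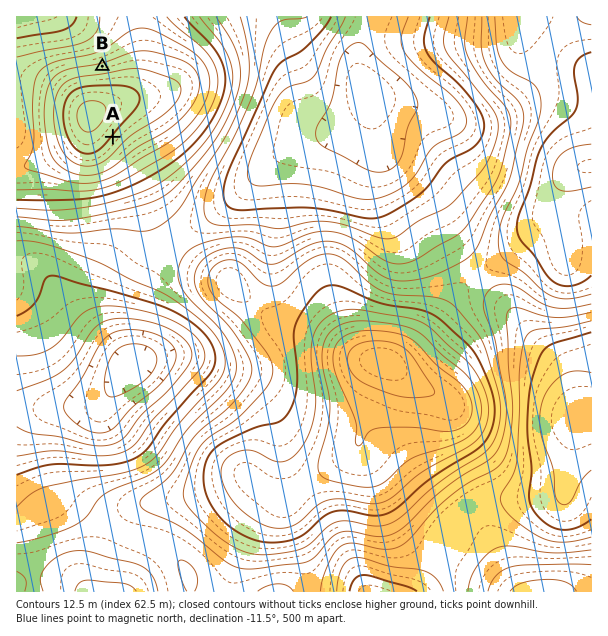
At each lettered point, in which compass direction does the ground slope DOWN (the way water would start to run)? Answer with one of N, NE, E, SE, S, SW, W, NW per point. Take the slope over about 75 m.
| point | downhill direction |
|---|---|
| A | SE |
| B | N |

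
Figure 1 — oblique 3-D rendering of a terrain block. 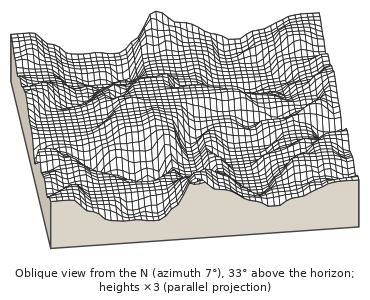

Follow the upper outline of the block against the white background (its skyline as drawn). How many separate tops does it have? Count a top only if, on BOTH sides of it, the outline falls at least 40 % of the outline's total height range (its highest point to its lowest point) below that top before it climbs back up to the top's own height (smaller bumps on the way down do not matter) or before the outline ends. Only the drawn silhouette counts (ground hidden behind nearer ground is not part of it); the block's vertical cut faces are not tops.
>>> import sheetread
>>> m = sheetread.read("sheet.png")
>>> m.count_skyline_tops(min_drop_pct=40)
0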